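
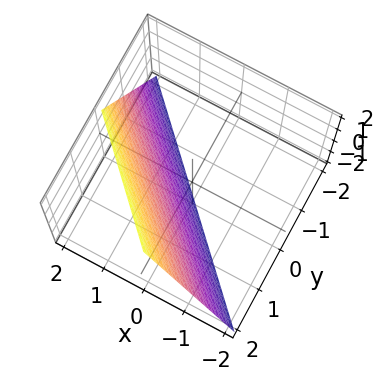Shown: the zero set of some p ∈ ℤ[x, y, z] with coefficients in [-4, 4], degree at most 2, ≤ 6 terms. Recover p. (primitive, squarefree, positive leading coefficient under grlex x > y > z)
First, deg p = 1. The surface is flat (a plane).
Next, checking where it meets the axes: one y-axis crossing is at y = 1; one x-axis crossing is at x = 1; it crosses the z-axis at the gridline z = -2.
Finally, matching integer coefficients to the picture gives p.

2*x + 2*y - z - 2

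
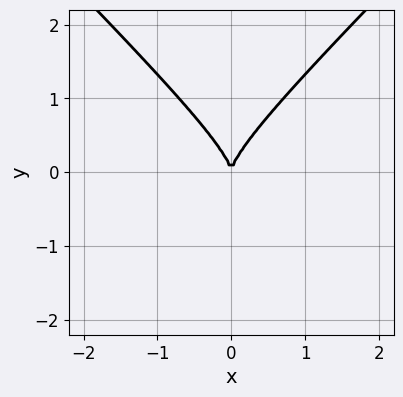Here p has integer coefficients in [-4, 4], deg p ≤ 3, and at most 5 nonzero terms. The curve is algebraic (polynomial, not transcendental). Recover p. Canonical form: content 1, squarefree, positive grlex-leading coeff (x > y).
First, degree: the shape is more complex than any degree-2 curve, so deg p = 3.
Then, symmetries: it's symmetric under x → −x, forcing even powers of x.
Then, from the axis intercepts and sections: it meets the y-axis at y = 0 (among the integer gridlines); it meets the x-axis at x = 0 (among the integer gridlines).
Finally, solving for integer coefficients yields p as stated.

x^2*y - y^3 + x^2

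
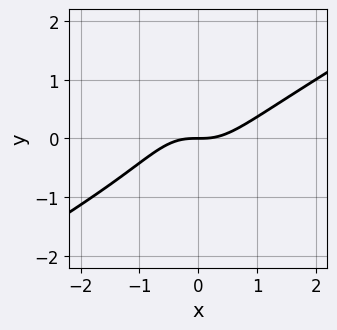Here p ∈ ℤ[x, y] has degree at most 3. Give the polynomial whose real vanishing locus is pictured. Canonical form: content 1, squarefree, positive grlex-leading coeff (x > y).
2*x^3 - 3*x^2*y - y^3 - y^2 - 2*y

Degree: a generic line meets the curve in up to 3 points, so deg p = 3.
Checking where it meets the axes: it crosses the x-axis at the gridline x = 0; one y-axis crossing is at y = 0.
Fitting integer coefficients to these (and the overall shape) gives p.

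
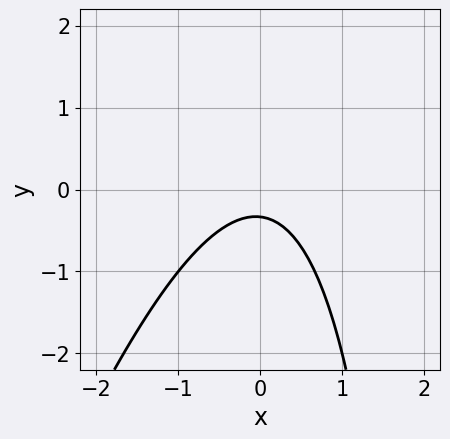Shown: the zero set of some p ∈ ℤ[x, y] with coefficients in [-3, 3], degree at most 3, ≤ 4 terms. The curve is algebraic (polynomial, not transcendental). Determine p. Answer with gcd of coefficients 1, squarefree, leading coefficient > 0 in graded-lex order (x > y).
First, deg p = 2.
Then, reading off the gridlines: the curve avoids every integer x-axis point in the box.
Finally, the integer polynomial consistent with all of this is the stated p.

3*x^2 - x*y + 3*y + 1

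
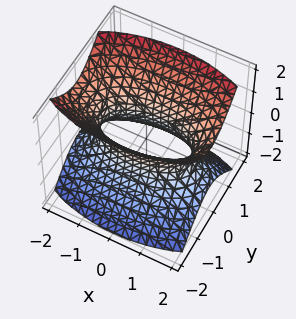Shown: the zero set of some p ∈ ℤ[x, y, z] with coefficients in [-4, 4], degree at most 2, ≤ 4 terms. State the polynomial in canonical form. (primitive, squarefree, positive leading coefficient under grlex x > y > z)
First, deg p = 2. One connected sheet with a waist; a quadric.
Then, symmetries: mirror symmetry z ↦ −z ⇒ only even powers of z; the x ↦ −x reflection is a symmetry, so x appears only in even powers; mirror symmetry y ↦ −y ⇒ only even powers of y.
Next, reading off the gridlines: it misses every integer gridline on the z-axis.
Finally, the integer polynomial consistent with all of this is the stated p.

x^2 + 3*y^2 - 2*z^2 - 2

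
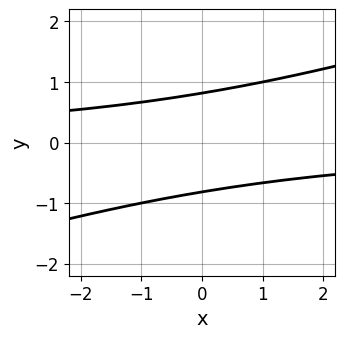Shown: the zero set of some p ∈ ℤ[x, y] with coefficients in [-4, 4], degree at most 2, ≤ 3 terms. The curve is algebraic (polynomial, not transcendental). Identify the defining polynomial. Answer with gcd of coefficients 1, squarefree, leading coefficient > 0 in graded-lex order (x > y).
(a) deg p = 2.
(b) Against the integer gridlines: no x-intercept at any integer in the box.
(c) Putting this together gives p.

x*y - 3*y^2 + 2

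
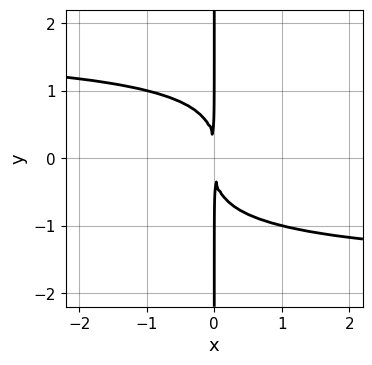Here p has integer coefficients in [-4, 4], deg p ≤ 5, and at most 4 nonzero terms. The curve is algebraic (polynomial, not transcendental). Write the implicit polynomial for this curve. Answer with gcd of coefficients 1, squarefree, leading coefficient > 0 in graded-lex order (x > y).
The degree is 4 — the shape is more complex than any degree-3 curve.
Checking where it meets the axes: the visible y-axis segment lies entirely on the curve.
Assembling these constraints gives the stated polynomial.

x^2*y^2 - 2*x*y^3 - 3*x^2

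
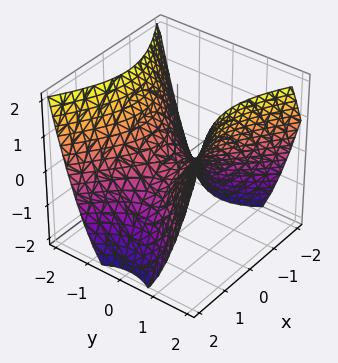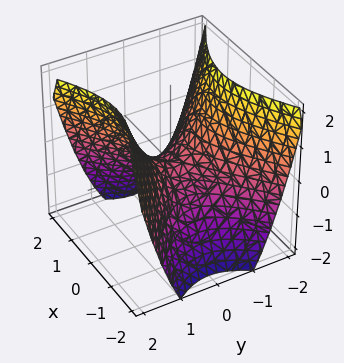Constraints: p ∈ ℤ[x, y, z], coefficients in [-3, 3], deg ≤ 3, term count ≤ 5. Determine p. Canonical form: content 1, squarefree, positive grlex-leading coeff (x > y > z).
2*x^2 - 3*y^2 + 3*z

Degree: a saddle surface; a quadric, so deg p = 2.
Symmetries: it's symmetric under x → −x, forcing even powers of x; mirror symmetry y ↦ −y ⇒ only even powers of y.
From the axis intercepts and sections: it crosses the y-axis at the gridline y = 0; it meets the x-axis at x = 0 (among the integer gridlines).
The integer polynomial consistent with all of this is the stated p.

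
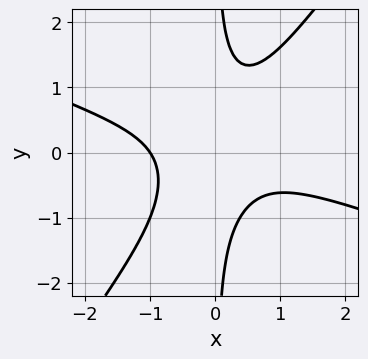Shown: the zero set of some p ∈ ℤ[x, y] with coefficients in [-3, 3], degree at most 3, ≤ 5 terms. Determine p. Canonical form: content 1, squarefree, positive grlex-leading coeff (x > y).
(a) deg p = 3. The shape is more complex than any degree-2 curve.
(b) Against the integer gridlines: it misses every integer gridline on the y-axis; it meets the x-axis at x = -1 (among the integer gridlines).
(c) Matching integer coefficients to the picture gives p.

x^3 + 2*x^2*y - 2*x*y^2 + 1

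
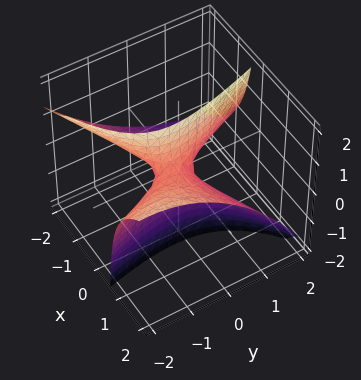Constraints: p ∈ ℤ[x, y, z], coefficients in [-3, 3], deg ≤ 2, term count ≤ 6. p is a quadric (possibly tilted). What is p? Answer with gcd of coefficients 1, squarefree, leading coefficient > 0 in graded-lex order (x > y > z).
x^2 - 2*x*y - 3*x*z - y^2 + z

(a) Degree: a generic line meets the surface in up to 2 points, so deg p = 2.
(b) Against the integer gridlines: it crosses the z-axis at the gridline z = 0; it crosses the y-axis at the gridline y = 0; it meets the x-axis at x = 0 (among the integer gridlines).
(c) Solving for integer coefficients yields p as stated.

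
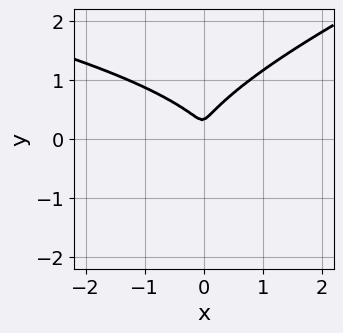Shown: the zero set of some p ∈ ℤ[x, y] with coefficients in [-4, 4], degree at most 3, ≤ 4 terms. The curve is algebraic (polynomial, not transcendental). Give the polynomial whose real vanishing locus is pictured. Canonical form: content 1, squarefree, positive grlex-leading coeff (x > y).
x*y^2 - 3*y^3 + 2*x^2 + y^2

(a) deg p = 3. No degree-2 curve has this shape.
(b) Matching integer coefficients to the picture gives p.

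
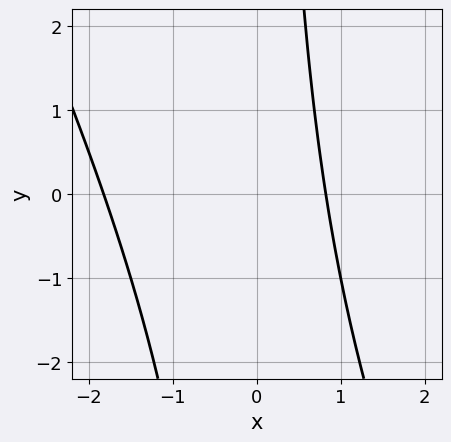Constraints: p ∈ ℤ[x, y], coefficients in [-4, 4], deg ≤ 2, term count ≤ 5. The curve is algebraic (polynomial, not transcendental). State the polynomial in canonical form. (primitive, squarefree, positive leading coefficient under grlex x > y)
2*x^2 + x*y + 2*x - 3

(a) Degree: the shape is more complex than any degree-1 curve, so deg p = 2.
(b) Reading off the gridlines: it misses every integer gridline on the y-axis.
(c) Matching integer coefficients to the picture gives p.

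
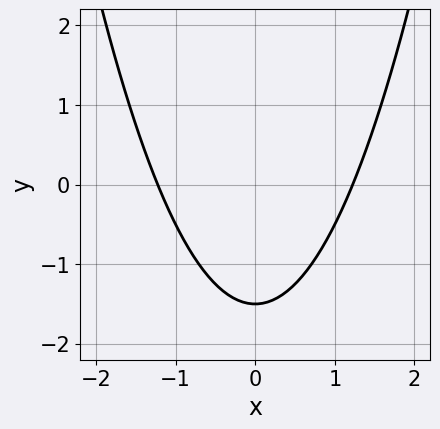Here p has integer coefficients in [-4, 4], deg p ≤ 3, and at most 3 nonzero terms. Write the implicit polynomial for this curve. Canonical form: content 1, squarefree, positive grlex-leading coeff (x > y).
1. Degree: no degree-1 curve has this shape, so deg p = 2.
2. Symmetries: the x ↦ −x reflection is a symmetry, so x appears only in even powers.
3. Solving for integer coefficients yields p as stated.

2*x^2 - 2*y - 3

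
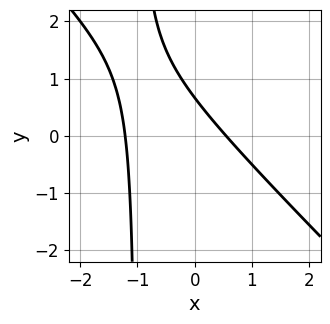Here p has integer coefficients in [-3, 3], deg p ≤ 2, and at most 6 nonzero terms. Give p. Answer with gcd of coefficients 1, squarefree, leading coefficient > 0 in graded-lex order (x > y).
3*x^2 + 3*x*y + 2*x + 3*y - 2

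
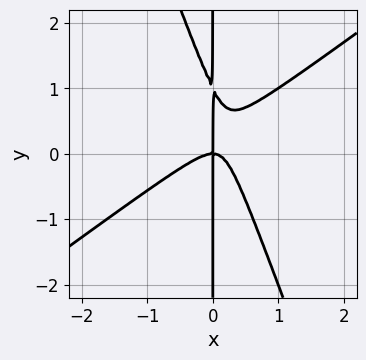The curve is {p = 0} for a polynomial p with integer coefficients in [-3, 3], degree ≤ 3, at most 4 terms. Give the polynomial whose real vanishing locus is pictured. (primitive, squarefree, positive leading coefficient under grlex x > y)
1. deg p = 3. No degree-2 curve has this shape.
2. Reading off the gridlines: it meets the x-axis at x = 0 (among the integer gridlines); every point of the y-axis in the box is on the curve.
3. The integer polynomial consistent with all of this is the stated p.

2*x^3 - 2*x^2*y - x*y^2 + x*y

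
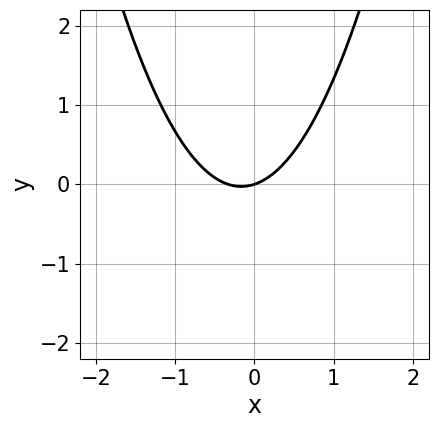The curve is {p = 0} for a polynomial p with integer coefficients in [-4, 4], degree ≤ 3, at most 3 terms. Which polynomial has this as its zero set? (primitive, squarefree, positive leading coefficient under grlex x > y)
deg p = 2. The shape is more complex than any degree-1 curve.
Reading off the gridlines: one y-axis crossing is at y = 0; it meets the x-axis at x = 0 (among the integer gridlines).
Matching integer coefficients to the picture gives p.

3*x^2 + x - 3*y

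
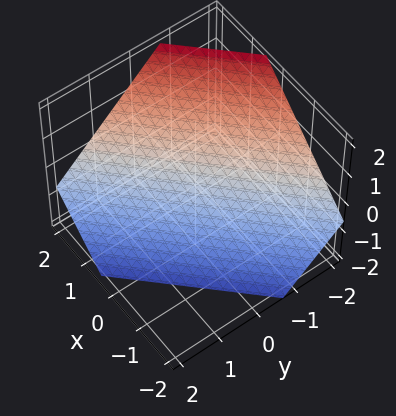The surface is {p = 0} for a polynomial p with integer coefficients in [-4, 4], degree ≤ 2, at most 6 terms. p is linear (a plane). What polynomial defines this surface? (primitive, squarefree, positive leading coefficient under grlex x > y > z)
3*x - 3*y - 3*z - 2

deg p = 1.
Matching integer coefficients to the picture gives p.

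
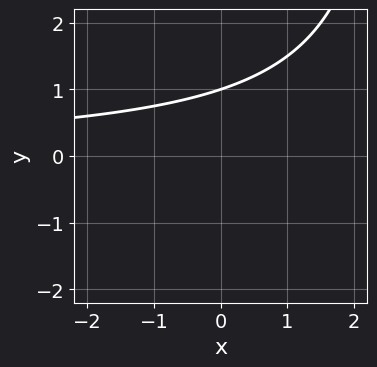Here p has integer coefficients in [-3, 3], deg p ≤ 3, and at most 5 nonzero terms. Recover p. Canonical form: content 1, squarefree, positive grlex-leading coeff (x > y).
(a) deg p = 2.
(b) Checking where it meets the axes: no x-intercept at any integer in the box; it meets the y-axis at y = 1 (among the integer gridlines).
(c) These observations pin down the coefficients.

x*y - 3*y + 3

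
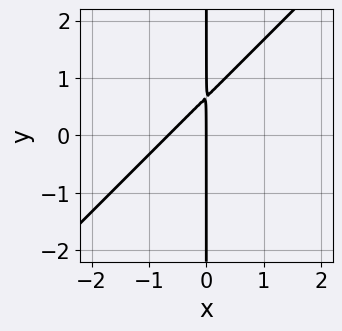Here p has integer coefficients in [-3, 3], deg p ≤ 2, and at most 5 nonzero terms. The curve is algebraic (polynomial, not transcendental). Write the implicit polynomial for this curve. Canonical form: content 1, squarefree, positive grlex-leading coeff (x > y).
3*x^2 - 3*x*y + 2*x

1. deg p = 2. The shape is more complex than any degree-1 curve.
2. Against the integer gridlines: it crosses the x-axis at the gridline x = 0; the visible y-axis segment lies entirely on the curve.
3. Matching integer coefficients to the picture gives p.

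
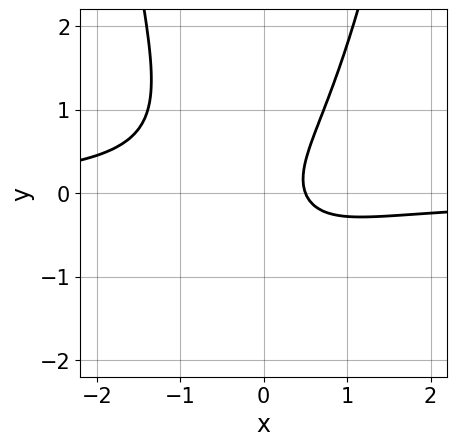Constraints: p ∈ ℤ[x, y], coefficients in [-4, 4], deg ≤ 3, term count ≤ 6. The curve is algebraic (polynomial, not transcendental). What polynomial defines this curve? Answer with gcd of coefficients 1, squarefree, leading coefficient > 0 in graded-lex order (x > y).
deg p = 3.
Observable constraints: it misses every integer gridline on the y-axis.
Solving for integer coefficients yields p as stated.

3*x^2*y - 2*y^2 + 2*x - 1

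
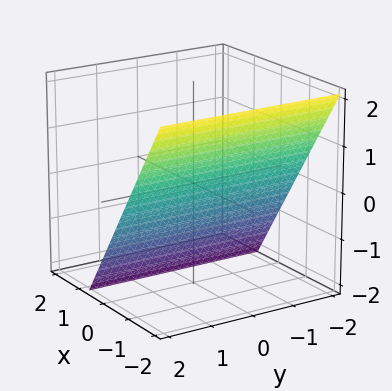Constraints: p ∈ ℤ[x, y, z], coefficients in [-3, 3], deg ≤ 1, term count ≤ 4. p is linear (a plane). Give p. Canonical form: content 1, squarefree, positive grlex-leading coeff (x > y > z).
3*x + 2*z + 2

(a) Degree: the surface is flat (a plane), so deg p = 1.
(b) From the visible intercepts: it meets the z-axis at z = -1 (among the integer gridlines); it misses every integer gridline on the y-axis.
(c) Together with the visible shape, these determine p as stated.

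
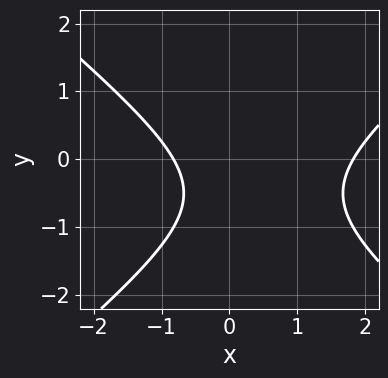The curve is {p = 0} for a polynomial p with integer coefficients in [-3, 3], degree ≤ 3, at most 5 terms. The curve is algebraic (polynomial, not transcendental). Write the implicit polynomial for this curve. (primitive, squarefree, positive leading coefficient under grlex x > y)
2*x^2 - 3*y^2 - 2*x - 3*y - 3

First, the degree is 2 — a generic line meets the curve in up to 2 points.
Next, checking where it meets the axes: no y-intercept at any integer in the box.
Finally, putting this together gives p.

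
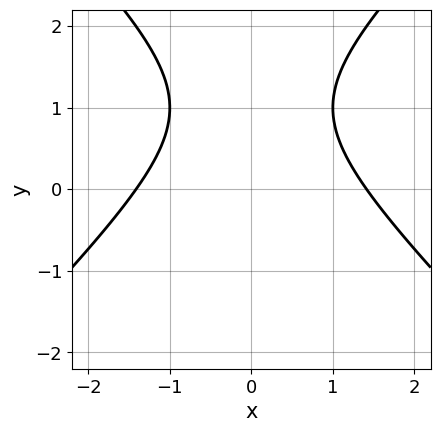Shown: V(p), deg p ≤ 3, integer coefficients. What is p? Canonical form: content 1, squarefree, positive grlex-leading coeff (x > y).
1. deg p = 2. No degree-1 curve has this shape.
2. Symmetries: the x ↦ −x reflection is a symmetry, so x appears only in even powers.
3. Against the integer gridlines: the curve avoids every integer y-axis point in the box.
4. Together with the visible shape, these determine p as stated.

x^2 - y^2 + 2*y - 2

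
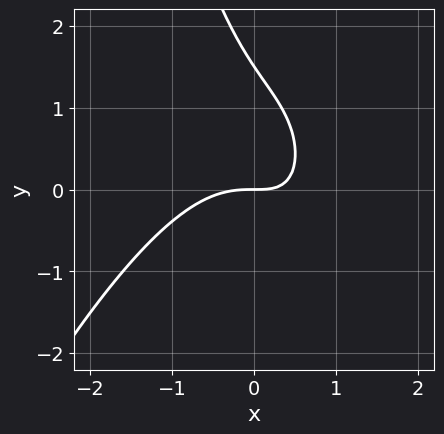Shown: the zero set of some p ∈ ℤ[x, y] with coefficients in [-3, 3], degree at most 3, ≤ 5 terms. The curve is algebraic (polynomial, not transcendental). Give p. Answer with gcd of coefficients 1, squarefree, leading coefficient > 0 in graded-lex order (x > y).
3*x^3 - x^2*y + 3*x*y + 2*y^2 - 3*y

(a) Degree: a generic line meets the curve in up to 3 points, so deg p = 3.
(b) From the axis intercepts and sections: it meets the x-axis at x = 0 (among the integer gridlines); it meets the y-axis at y = 0 (among the integer gridlines).
(c) Putting this together gives p.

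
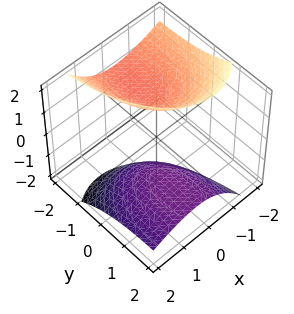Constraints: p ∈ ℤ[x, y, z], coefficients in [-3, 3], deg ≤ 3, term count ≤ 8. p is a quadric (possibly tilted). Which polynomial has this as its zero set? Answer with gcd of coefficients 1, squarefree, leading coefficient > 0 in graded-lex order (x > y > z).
3*x^2 + 3*x*z + y^2 + 3*y*z - 2*z^2 + 3

First, the picture has 2 separate pieces. They look like related sheets of one shape, so recover p as a whole.
Then, degree: a generic line meets the surface in up to 2 points, so deg p = 2.
Next, against the integer gridlines: no y-intercept at any integer in the box; no x-intercept at any integer in the box.
Finally, matching integer coefficients to the picture gives p.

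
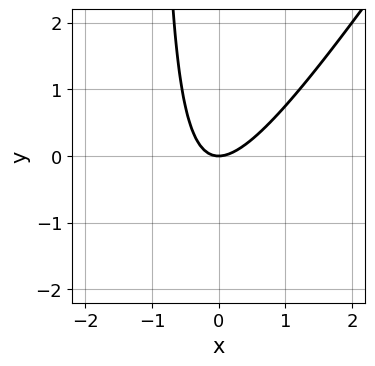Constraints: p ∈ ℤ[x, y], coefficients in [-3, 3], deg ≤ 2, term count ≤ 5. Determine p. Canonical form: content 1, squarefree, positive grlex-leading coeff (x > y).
1. deg p = 2. No degree-1 curve has this shape.
2. Observable constraints: one x-axis crossing is at x = 0; it crosses the y-axis at the gridline y = 0.
3. Fitting integer coefficients to these (and the overall shape) gives p.

3*x^2 - 2*x*y - 2*y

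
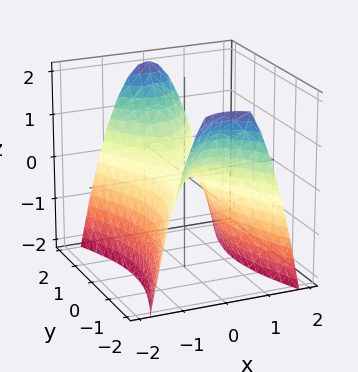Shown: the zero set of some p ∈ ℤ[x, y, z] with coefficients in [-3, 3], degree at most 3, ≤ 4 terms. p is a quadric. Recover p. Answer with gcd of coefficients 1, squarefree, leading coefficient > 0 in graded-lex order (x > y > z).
3*x^2 - y^2 + 2*z

First, the degree is 2 — a hyperbolic paraboloid; a quadric.
Then, symmetries: the x ↦ −x reflection is a symmetry, so x appears only in even powers; it's symmetric under y → −y, forcing even powers of y.
Then, reading off the gridlines: it meets the x-axis at x = 0 (among the integer gridlines); it meets the y-axis at y = 0 (among the integer gridlines).
Finally, together with the visible shape, these determine p as stated.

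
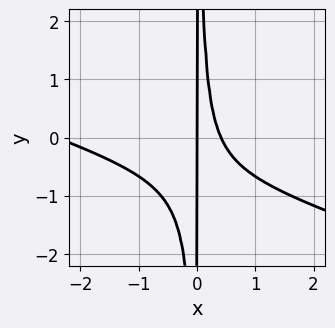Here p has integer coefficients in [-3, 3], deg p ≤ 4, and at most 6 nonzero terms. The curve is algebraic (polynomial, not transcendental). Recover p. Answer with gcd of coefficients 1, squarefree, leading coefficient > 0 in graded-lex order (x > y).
x^3 + 3*x^2*y + 2*x^2 - x

First, degree: no degree-2 curve has this shape, so deg p = 3.
Then, observable constraints: the visible y-axis segment lies entirely on the curve; it meets the x-axis at x = 0 (among the integer gridlines).
Finally, together with the visible shape, these determine p as stated.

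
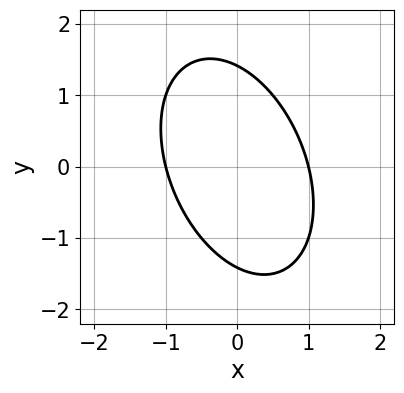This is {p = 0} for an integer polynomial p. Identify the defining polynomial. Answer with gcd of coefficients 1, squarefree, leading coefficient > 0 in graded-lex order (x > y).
2*x^2 + x*y + y^2 - 2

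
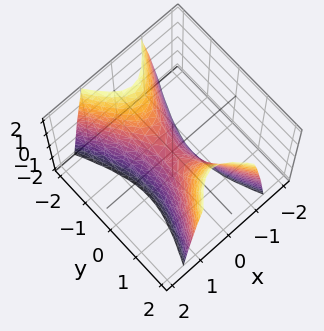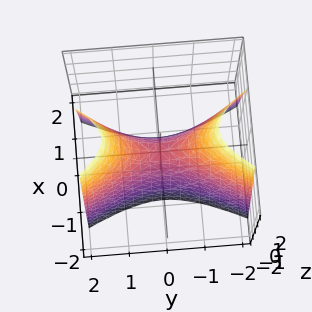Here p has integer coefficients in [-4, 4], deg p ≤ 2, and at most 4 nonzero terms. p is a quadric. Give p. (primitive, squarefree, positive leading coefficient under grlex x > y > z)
(a) The degree is 2 — a saddle surface; a quadric.
(b) Symmetries: mirror symmetry y ↦ −y ⇒ only even powers of y; mirror symmetry x ↦ −x ⇒ only even powers of x.
(c) Against the integer gridlines: it meets the y-axis at y = 0 (among the integer gridlines); one x-axis crossing is at x = 0; one z-axis crossing is at z = 0.
(d) These observations pin down the coefficients.

3*x^2 - y^2 + z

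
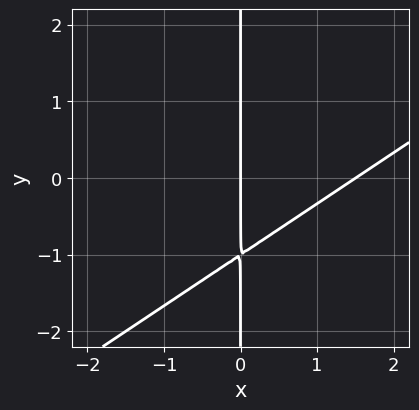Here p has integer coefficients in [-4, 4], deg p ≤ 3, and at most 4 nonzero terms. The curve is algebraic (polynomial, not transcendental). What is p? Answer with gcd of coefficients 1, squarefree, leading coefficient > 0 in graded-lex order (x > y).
2*x^2 - 3*x*y - 3*x

(a) Degree: the shape is more complex than any degree-1 curve, so deg p = 2.
(b) Reading off the gridlines: one x-axis crossing is at x = 0; the visible y-axis segment lies entirely on the curve.
(c) Assembling these constraints gives the stated polynomial.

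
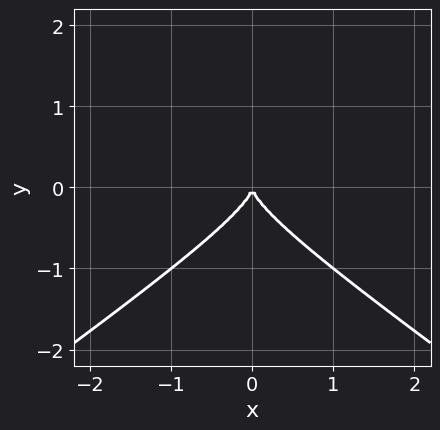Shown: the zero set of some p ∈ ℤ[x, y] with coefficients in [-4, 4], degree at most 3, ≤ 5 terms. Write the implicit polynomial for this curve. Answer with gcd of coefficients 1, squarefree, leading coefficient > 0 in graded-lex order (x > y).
x^2*y - 2*y^3 - x^2

First, the degree is 3 — no degree-2 curve has this shape.
Next, symmetries: the x ↦ −x reflection is a symmetry, so x appears only in even powers.
Next, from the axis intercepts and sections: it crosses the x-axis at the gridline x = 0; it crosses the y-axis at the gridline y = 0.
Finally, matching integer coefficients to the picture gives p.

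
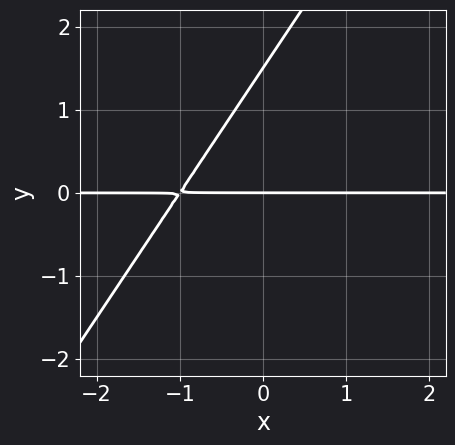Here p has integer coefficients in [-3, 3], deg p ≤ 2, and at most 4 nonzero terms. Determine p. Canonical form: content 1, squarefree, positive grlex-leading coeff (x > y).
3*x*y - 2*y^2 + 3*y

The degree is 2 — a generic line meets the curve in up to 2 points.
Observable constraints: it meets the y-axis at y = 0 (among the integer gridlines); every point of the x-axis in the box is on the curve.
Assembling these constraints gives the stated polynomial.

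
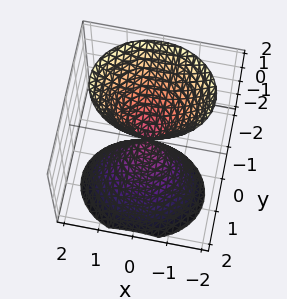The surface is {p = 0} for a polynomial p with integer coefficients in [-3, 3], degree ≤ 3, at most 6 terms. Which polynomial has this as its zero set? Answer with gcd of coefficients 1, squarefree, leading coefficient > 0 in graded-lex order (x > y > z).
First, I count 2 distinct pieces. They look like related sheets of one shape, so recover p as a whole.
Then, the degree is 2 — a generic line meets the surface in up to 2 points.
Next, reading off the gridlines: it crosses the z-axis at the gridline z = 0; one x-axis crossing is at x = 0; one y-axis crossing is at y = 0.
Finally, together with the visible shape, these determine p as stated.

2*x^2 + 3*y^2 + 2*y*z - z^2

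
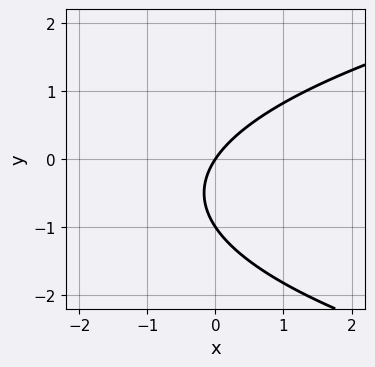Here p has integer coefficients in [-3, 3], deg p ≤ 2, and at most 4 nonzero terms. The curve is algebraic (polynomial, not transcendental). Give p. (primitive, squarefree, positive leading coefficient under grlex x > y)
(a) The degree is 2 — no degree-1 curve has this shape.
(b) From the visible intercepts: the y-axis gridline crossings are at y ∈ {-1, 0}; it crosses the x-axis at the gridline x = 0.
(c) Solving for integer coefficients yields p as stated.

2*y^2 - 3*x + 2*y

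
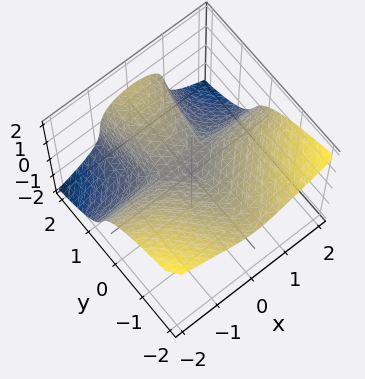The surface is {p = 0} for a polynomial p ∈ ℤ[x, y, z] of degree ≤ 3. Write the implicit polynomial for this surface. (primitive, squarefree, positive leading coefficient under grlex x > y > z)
3*x^2*y + x^2*z + 3*z^3 - x^2 - y^2

1. deg p = 3. No degree-2 surface has this shape.
2. Reading off the gridlines: it crosses the y-axis at the gridline y = 0; it meets the z-axis at z = 0 (among the integer gridlines).
3. Together with the visible shape, these determine p as stated.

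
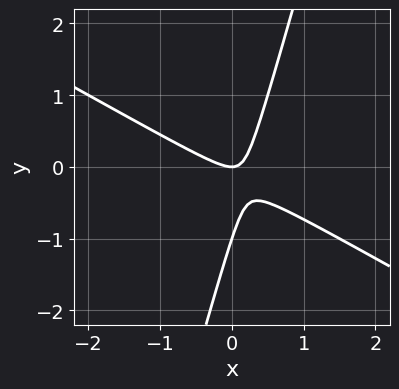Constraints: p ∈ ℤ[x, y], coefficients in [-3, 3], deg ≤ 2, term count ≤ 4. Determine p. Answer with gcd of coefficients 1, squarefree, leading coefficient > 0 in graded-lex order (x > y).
2*x^2 + 3*x*y - y^2 - y

First, deg p = 2. The shape is more complex than any degree-1 curve.
Then, reading off the gridlines: it meets the x-axis at x = 0 (among the integer gridlines); among the integer gridlines, it crosses the y-axis at y ∈ {-1, 0}.
Finally, assembling these constraints gives the stated polynomial.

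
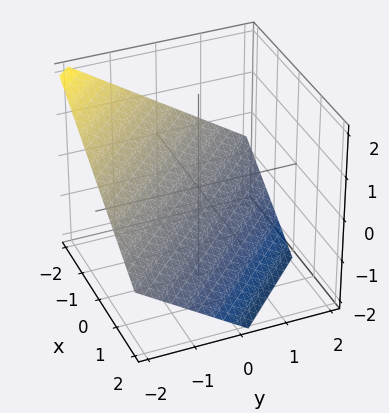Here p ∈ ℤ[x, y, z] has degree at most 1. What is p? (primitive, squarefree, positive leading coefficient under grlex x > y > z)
The degree is 1 — the surface is flat (a plane).
From the visible intercepts: it crosses the x-axis at the gridline x = -1; it crosses the y-axis at the gridline y = -1.
Solving for integer coefficients yields p as stated.

2*x + 2*y + 3*z + 2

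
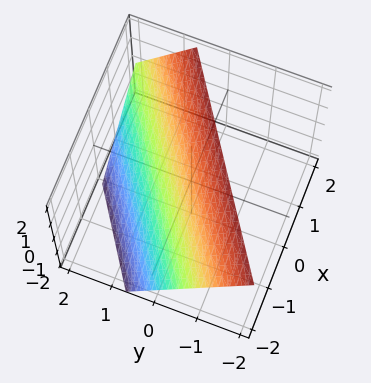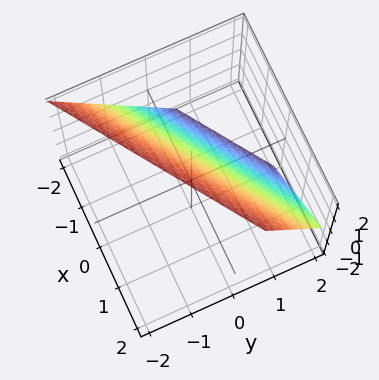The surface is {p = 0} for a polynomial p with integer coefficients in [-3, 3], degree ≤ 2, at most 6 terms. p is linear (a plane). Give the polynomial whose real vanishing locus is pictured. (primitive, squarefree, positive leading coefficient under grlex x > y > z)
2*x - 3*y - 2*z + 2

Degree: the surface is flat (a plane), so deg p = 1.
Against the integer gridlines: one x-axis crossing is at x = -1; it crosses the z-axis at the gridline z = 1.
These observations pin down the coefficients.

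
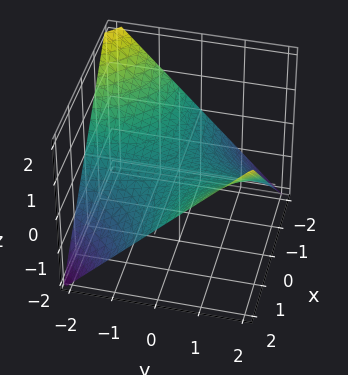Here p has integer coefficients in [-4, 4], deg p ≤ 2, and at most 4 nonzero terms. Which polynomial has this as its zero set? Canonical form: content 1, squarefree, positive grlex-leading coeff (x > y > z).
1. Degree: a hyperbolic paraboloid; a quadric, so deg p = 2.
2. Checking where it meets the axes: the visible y-axis segment lies entirely on the surface; one z-axis crossing is at z = 0; the visible x-axis segment lies entirely on the surface.
3. Matching integer coefficients to the picture gives p.

x*y - 2*z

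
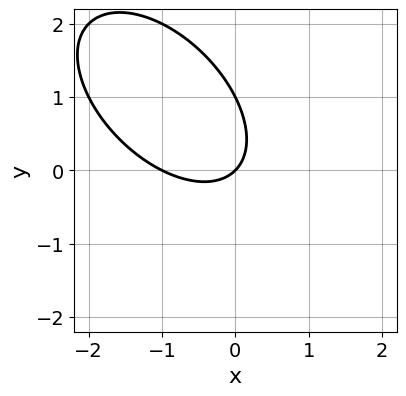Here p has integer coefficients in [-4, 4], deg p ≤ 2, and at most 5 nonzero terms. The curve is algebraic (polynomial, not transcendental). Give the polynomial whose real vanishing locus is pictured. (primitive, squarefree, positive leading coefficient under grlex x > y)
x^2 + x*y + y^2 + x - y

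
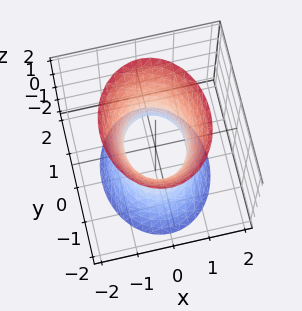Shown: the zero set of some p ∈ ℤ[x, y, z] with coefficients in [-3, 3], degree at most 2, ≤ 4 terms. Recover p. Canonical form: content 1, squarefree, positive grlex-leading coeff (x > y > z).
3*x^2 + 2*y^2 - z^2 - 2

Degree: an hourglass — one-sheet hyperboloid; a quadric, so deg p = 2.
Symmetries: mirror symmetry z ↦ −z ⇒ only even powers of z; the x ↦ −x reflection is a symmetry, so x appears only in even powers; mirror symmetry y ↦ −y ⇒ only even powers of y.
Checking where it meets the axes: the y-axis gridline crossings are at y ∈ {-1, 1}; no z-intercept at any integer in the box.
Assembling these constraints gives the stated polynomial.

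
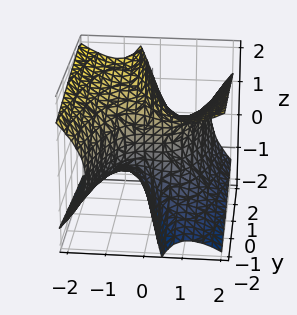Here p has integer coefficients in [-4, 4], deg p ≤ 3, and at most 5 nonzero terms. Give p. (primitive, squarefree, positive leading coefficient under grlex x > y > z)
2*x^3 - 3*x*z^2 - 3*y

(a) deg p = 3. The shape is more complex than any degree-2 surface.
(b) Observable constraints: it meets the x-axis at x = 0 (among the integer gridlines); it crosses the y-axis at the gridline y = 0.
(c) Putting this together gives p. Check: (0, 0, -1) on the z-axis lies on the surface, and p(0, 0, -1) = 0. ✓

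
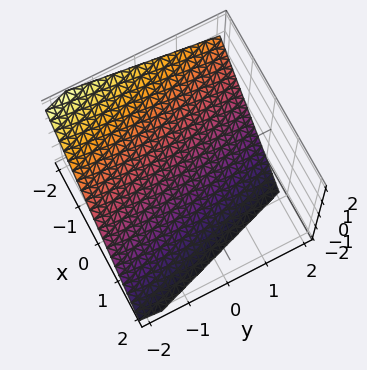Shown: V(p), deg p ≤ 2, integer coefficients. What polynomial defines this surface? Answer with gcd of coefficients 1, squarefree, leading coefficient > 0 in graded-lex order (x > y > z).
3*x + y + 3*z + 2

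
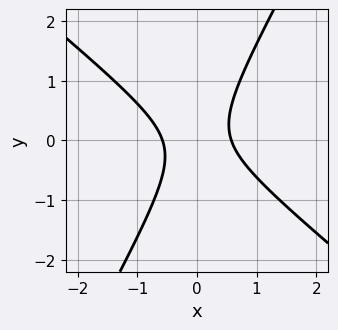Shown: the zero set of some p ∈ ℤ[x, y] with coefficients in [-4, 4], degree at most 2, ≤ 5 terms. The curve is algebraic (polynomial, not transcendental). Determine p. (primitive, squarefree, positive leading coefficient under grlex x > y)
First, deg p = 2. A generic line meets the curve in up to 2 points.
Then, observable constraints: it misses every integer gridline on the y-axis.
Finally, together with the visible shape, these determine p as stated.

3*x^2 + 2*x*y - 2*y^2 - 1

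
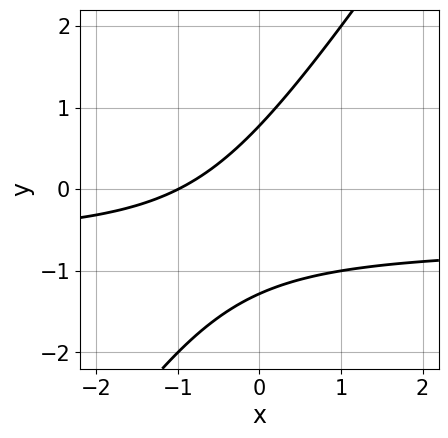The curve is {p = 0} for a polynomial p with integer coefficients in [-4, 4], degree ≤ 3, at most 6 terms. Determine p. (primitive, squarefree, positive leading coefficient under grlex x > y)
First, deg p = 2. A generic line meets the curve in up to 2 points.
Next, against the integer gridlines: one x-axis crossing is at x = -1.
Finally, assembling these constraints gives the stated polynomial.

3*x*y - 2*y^2 + 2*x - y + 2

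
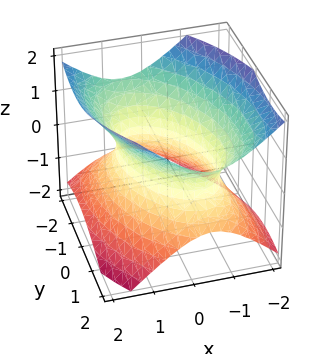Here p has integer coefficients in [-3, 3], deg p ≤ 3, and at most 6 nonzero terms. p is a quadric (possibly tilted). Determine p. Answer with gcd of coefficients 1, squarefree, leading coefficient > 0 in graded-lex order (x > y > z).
First, deg p = 2.
Next, from the visible intercepts: it misses every integer gridline on the z-axis; among the integer gridlines, it crosses the x-axis at x ∈ {-1, 1}.
Finally, solving for integer coefficients yields p as stated.

2*x^2 + x*y + y^2 - 2*z^2 - 2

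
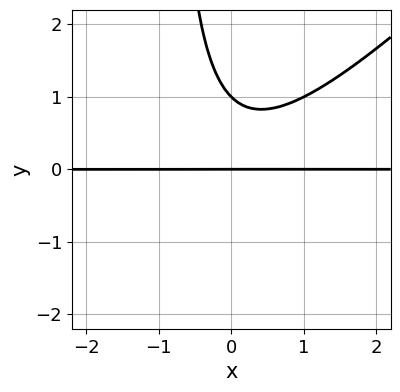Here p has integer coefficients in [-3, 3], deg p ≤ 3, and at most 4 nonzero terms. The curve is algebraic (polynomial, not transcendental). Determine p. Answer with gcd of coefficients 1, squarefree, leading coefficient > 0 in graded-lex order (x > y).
(a) deg p = 3. A generic line meets the curve in up to 3 points.
(b) From the axis intercepts and sections: the visible x-axis segment lies entirely on the curve; among the integer gridlines, it crosses the y-axis at y ∈ {0, 1}.
(c) Together with the visible shape, these determine p as stated.

x^2*y - x*y^2 - y^2 + y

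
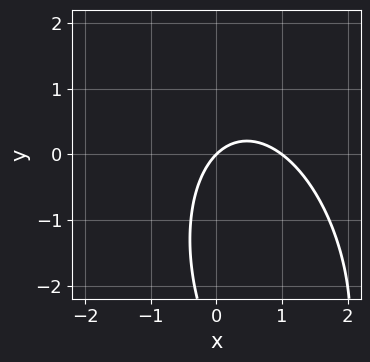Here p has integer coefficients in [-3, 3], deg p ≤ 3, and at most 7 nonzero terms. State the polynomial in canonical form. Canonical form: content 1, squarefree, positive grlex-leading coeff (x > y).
Degree: a generic line meets the curve in up to 2 points, so deg p = 2.
Observable constraints: it crosses the y-axis at the gridline y = 0; the x-axis gridline crossings are at x ∈ {0, 1}.
Putting this together gives p.

3*x^2 + x*y + y^2 - 3*x + 3*y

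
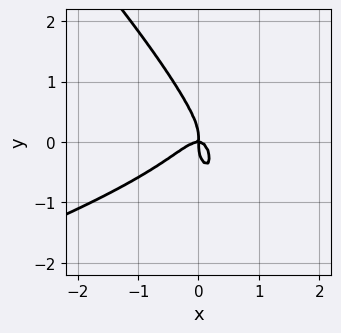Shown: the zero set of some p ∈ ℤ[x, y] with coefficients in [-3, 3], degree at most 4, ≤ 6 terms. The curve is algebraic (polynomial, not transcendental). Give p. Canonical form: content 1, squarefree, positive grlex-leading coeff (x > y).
2*x*y^3 + 2*y^4 + 3*x^3 - 3*x^2*y + x*y

First, the degree is 4 — no degree-3 curve has this shape.
Then, observable constraints: one y-axis crossing is at y = 0; it crosses the x-axis at the gridline x = 0.
Finally, the integer polynomial consistent with all of this is the stated p.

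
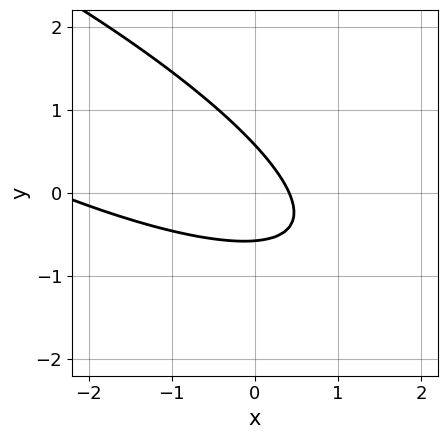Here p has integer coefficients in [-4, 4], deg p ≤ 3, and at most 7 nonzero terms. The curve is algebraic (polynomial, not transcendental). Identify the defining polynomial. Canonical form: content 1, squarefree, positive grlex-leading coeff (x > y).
x^2 + 3*x*y + 3*y^2 + 2*x - 1

1. The degree is 2 — no degree-1 curve has this shape.
2. Solving for integer coefficients yields p as stated.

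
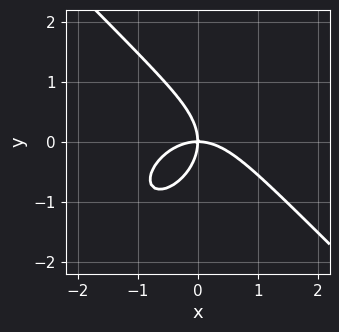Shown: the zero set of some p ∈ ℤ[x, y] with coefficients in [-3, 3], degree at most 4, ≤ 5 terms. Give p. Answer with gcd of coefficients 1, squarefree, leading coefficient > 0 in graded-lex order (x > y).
(a) deg p = 3. The shape is more complex than any degree-2 curve.
(b) From the axis intercepts and sections: it meets the x-axis at x = 0 (among the integer gridlines); it crosses the y-axis at the gridline y = 0.
(c) Assembling these constraints gives the stated polynomial.

2*x^3 + 2*y^3 + 3*x*y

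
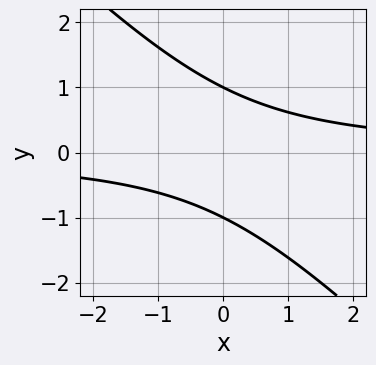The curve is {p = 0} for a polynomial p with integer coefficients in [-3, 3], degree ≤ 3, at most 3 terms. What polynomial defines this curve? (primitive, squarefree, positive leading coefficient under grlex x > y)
First, degree: no degree-1 curve has this shape, so deg p = 2.
Next, against the integer gridlines: among the integer gridlines, it crosses the y-axis at y ∈ {-1, 1}; it misses every integer gridline on the x-axis.
Finally, fitting integer coefficients to these (and the overall shape) gives p.

x*y + y^2 - 1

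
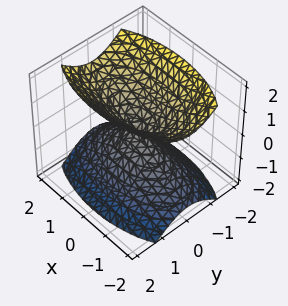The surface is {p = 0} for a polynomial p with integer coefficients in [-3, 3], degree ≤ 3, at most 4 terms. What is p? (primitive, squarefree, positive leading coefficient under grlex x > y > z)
x^2 + 3*y^2 - 2*z^2

(a) There are 2 components.
(b) deg p = 2.
(c) Symmetries: the z ↦ −z reflection is a symmetry, so z appears only in even powers; mirror symmetry y ↦ −y ⇒ only even powers of y; mirror symmetry x ↦ −x ⇒ only even powers of x.
(d) Reading off the gridlines: it meets the y-axis at y = 0 (among the integer gridlines); it meets the x-axis at x = 0 (among the integer gridlines); it crosses the z-axis at the gridline z = 0.
(e) Solving for integer coefficients yields p as stated.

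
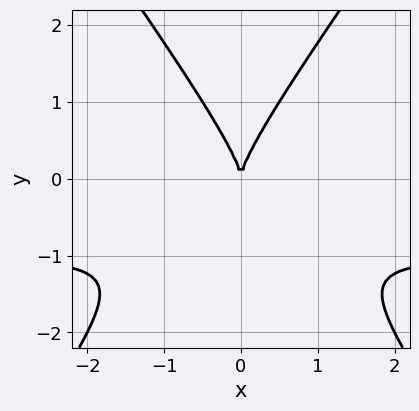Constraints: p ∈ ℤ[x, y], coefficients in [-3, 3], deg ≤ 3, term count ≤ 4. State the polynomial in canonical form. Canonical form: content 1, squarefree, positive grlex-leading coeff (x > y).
First, the degree is 3 — the shape is more complex than any degree-2 curve.
Then, symmetries: mirror symmetry x ↦ −x ⇒ only even powers of x.
Then, checking where it meets the axes: one y-axis crossing is at y = 0; it crosses the x-axis at the gridline x = 0.
Finally, putting this together gives p.

2*x^2*y - y^3 + 2*x^2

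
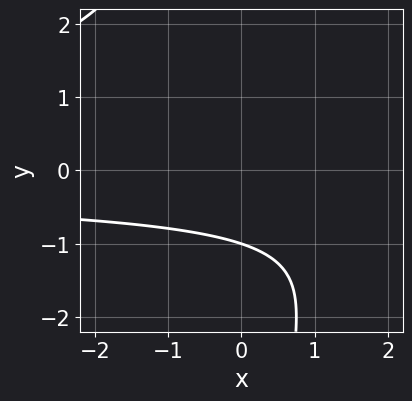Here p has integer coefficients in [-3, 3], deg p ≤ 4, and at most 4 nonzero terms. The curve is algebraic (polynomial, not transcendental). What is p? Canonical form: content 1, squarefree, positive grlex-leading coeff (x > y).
x*y^2 + 3*y + 3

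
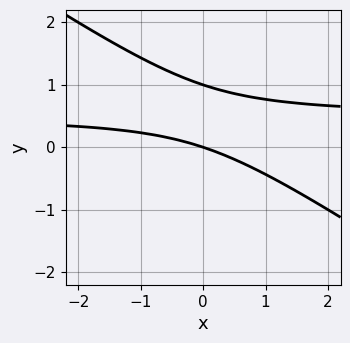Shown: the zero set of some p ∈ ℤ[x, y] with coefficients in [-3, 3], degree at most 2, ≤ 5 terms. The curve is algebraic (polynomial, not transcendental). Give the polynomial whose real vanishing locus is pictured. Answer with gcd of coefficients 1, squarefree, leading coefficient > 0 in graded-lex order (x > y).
2*x*y + 3*y^2 - x - 3*y

First, the degree is 2 — a generic line meets the curve in up to 2 points.
Next, from the axis intercepts and sections: it meets the x-axis at x = 0 (among the integer gridlines); the y-axis gridline crossings are at y ∈ {0, 1}.
Finally, these observations pin down the coefficients.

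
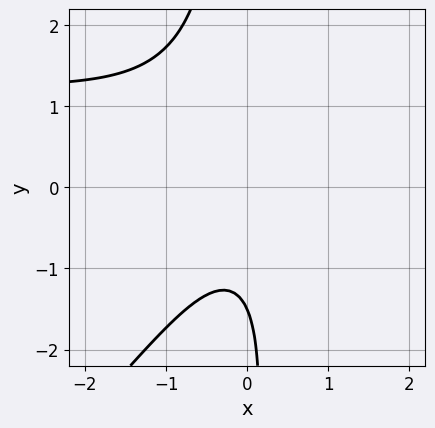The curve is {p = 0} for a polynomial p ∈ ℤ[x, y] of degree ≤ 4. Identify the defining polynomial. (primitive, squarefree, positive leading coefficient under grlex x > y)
2*x^2*y - 2*x*y^2 - 3*x^2 - 2*y - 3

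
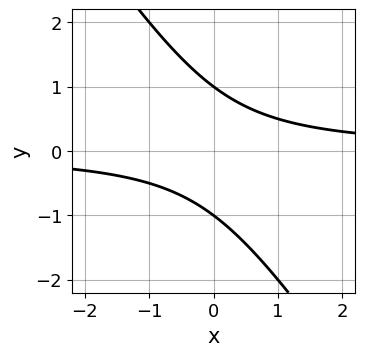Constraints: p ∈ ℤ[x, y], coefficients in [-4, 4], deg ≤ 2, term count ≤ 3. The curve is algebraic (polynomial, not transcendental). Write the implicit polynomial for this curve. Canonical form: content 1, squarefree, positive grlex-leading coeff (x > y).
(a) deg p = 2. The shape is more complex than any degree-1 curve.
(b) From the axis intercepts and sections: the y-axis gridline crossings are at y ∈ {-1, 1}; no x-intercept at any integer in the box.
(c) These observations pin down the coefficients.

3*x*y + 2*y^2 - 2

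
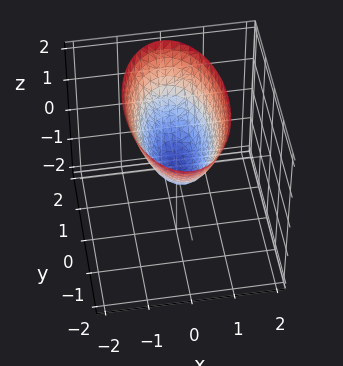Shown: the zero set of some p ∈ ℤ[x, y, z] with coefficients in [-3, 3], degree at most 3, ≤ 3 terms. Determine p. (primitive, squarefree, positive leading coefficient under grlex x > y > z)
3*x^2 + y^2 - 2*z

First, degree: a paraboloid; a quadric, so deg p = 2.
Then, symmetries: mirror symmetry x ↦ −x ⇒ only even powers of x; mirror symmetry y ↦ −y ⇒ only even powers of y.
Then, from the visible intercepts: one z-axis crossing is at z = 0; it crosses the y-axis at the gridline y = 0.
Finally, together with the visible shape, these determine p as stated.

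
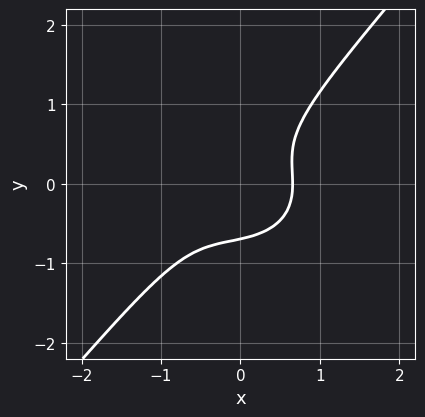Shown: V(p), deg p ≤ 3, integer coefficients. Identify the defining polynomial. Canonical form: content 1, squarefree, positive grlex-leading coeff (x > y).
(a) The degree is 3 — a generic line meets the curve in up to 3 points.
(b) The integer polynomial consistent with all of this is the stated p.

2*x^3 + 2*x*y^2 - 3*y^3 + x^2 - 1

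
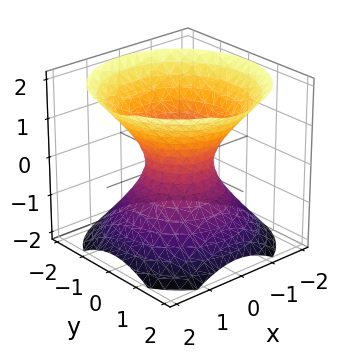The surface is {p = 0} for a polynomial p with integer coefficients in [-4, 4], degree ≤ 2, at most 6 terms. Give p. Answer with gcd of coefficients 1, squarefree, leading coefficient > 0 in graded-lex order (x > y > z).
(a) deg p = 2. An hourglass — one-sheet hyperboloid; a quadric.
(b) Symmetries: the surface is invariant under rotation about z: p = q(x² + y², z); mirror symmetry z ↦ −z ⇒ only even powers of z.
(c) From the visible intercepts: a circular section at z = 1 has radius between 1 and 2; no z-intercept at any integer in the box.
(d) These observations pin down the coefficients.

3*x^2 + 3*y^2 - 3*z^2 - 2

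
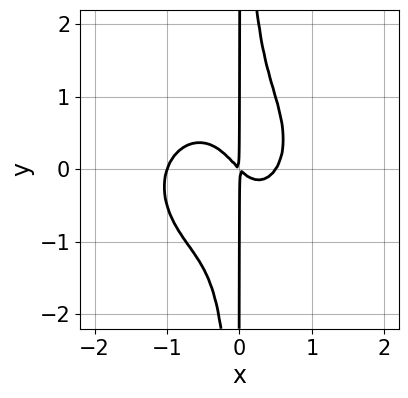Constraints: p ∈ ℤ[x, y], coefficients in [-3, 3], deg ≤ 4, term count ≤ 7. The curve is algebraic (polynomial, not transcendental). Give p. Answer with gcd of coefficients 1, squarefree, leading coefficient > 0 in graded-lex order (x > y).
(a) deg p = 4.
(b) Reading off the gridlines: every point of the y-axis in the box is on the curve; it meets the x-axis at x = -1 (among the integer gridlines).
(c) Putting this together gives p.

2*x^4 + 2*x^2*y^2 + x^3 - x^2 - x*y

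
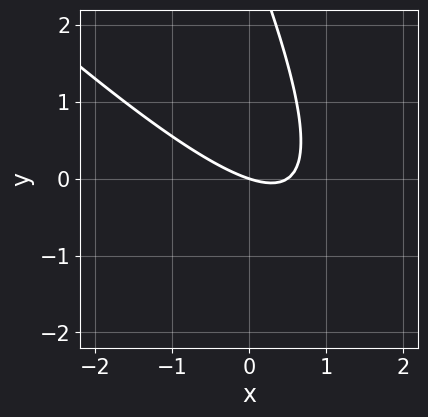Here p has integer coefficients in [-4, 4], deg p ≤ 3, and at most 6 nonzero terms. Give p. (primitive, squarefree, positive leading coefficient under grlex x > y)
2*x^2 + 3*x*y + y^2 - x - 3*y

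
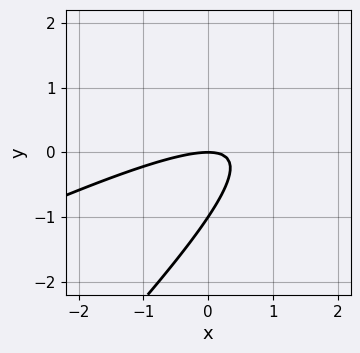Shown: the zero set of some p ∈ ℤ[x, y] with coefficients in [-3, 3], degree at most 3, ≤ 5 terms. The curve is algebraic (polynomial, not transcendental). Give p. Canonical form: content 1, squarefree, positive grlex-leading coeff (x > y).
x^2 - 3*x*y + 2*y^2 + 2*y

(a) Degree: no degree-1 curve has this shape, so deg p = 2.
(b) From the visible intercepts: it crosses the x-axis at the gridline x = 0; the y-axis gridline crossings are at y ∈ {-1, 0}.
(c) Assembling these constraints gives the stated polynomial.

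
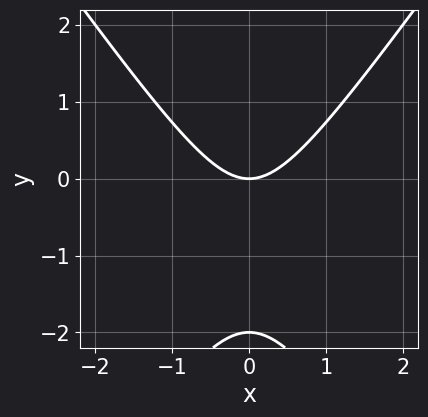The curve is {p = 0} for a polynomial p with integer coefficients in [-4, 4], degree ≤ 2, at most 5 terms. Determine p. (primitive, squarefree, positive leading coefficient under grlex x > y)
1. The degree is 2 — no degree-1 curve has this shape.
2. Symmetries: the x ↦ −x reflection is a symmetry, so x appears only in even powers.
3. Against the integer gridlines: the y-axis gridline crossings are at y ∈ {-2, 0}; it meets the x-axis at x = 0 (among the integer gridlines).
4. Putting this together gives p.

2*x^2 - y^2 - 2*y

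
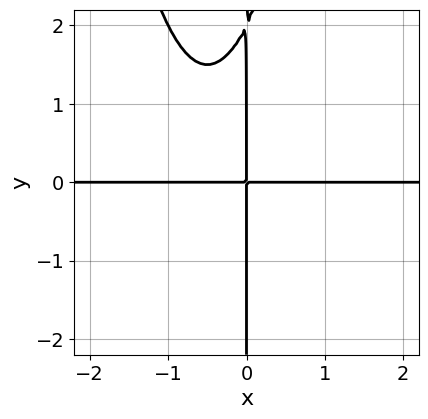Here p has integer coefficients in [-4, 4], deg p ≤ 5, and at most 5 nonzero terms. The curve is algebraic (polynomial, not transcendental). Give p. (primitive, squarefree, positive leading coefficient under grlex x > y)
2*x^3*y + 2*x^2*y - x*y^2 + 2*x*y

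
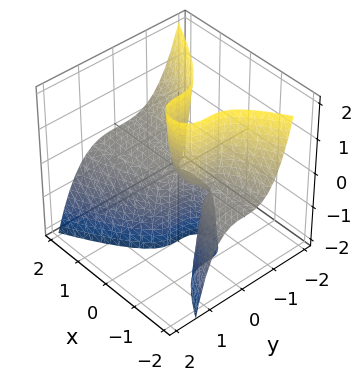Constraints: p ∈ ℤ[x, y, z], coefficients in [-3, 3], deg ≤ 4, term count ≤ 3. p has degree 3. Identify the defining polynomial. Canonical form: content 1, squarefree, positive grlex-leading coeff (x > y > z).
First, the degree is 3 — a generic line meets the surface in up to 3 points.
Next, observable constraints: the visible z-axis segment lies entirely on the surface; the visible x-axis segment lies entirely on the surface; it meets the y-axis at y = 0 (among the integer gridlines).
Finally, together with the visible shape, these determine p as stated.

x^2*z + 2*y^3 + x*z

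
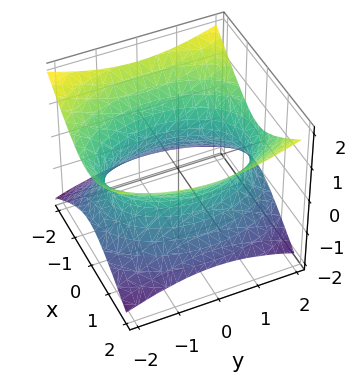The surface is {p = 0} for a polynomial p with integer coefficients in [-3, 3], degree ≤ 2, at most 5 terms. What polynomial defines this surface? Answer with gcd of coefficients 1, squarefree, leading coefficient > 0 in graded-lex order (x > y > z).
First, degree: an hourglass — one-sheet hyperboloid; a quadric, so deg p = 2.
Then, symmetries: mirror symmetry z ↦ −z ⇒ only even powers of z; mirror symmetry y ↦ −y ⇒ only even powers of y; mirror symmetry x ↦ −x ⇒ only even powers of x.
Then, reading off the gridlines: the surface avoids every integer z-axis point in the box.
Finally, putting this together gives p.

2*x^2 + y^2 - 3*z^2 - 3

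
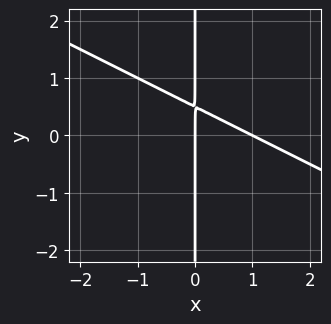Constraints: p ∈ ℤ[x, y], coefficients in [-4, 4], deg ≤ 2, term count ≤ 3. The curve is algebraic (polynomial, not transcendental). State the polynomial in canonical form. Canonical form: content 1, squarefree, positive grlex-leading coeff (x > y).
Degree: a generic line meets the curve in up to 2 points, so deg p = 2.
Observable constraints: the visible y-axis segment lies entirely on the curve; among the integer gridlines, it crosses the x-axis at x ∈ {0, 1}.
Together with the visible shape, these determine p as stated.

x^2 + 2*x*y - x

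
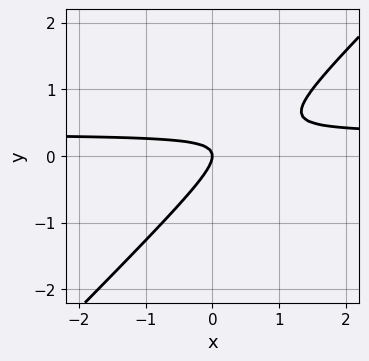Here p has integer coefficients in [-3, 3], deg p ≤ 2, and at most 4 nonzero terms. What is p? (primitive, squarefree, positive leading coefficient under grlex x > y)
First, the degree is 2 — a generic line meets the curve in up to 2 points.
Then, reading off the gridlines: it meets the y-axis at y = 0 (among the integer gridlines); it meets the x-axis at x = 0 (among the integer gridlines).
Finally, these observations pin down the coefficients.

3*x*y - 3*y^2 - x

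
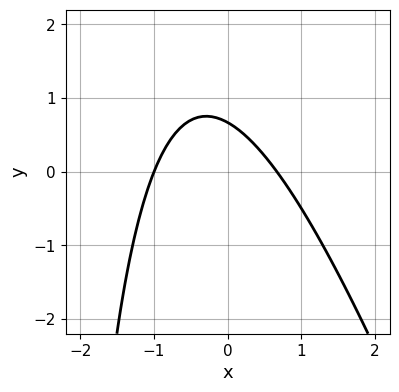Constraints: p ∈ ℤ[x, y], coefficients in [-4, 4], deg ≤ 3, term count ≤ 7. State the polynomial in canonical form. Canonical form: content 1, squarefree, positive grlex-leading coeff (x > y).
3*x^2 + x*y + x + 3*y - 2

First, deg p = 2. The shape is more complex than any degree-1 curve.
Next, from the axis intercepts and sections: it crosses the x-axis at the gridline x = -1.
Finally, the integer polynomial consistent with all of this is the stated p.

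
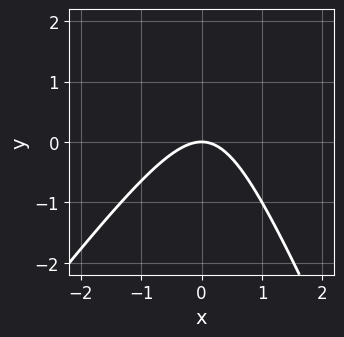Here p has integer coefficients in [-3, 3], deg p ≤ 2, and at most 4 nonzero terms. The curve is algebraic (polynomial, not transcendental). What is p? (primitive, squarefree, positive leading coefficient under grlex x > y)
3*x^2 - x*y - y^2 + 3*y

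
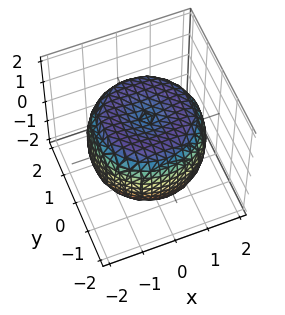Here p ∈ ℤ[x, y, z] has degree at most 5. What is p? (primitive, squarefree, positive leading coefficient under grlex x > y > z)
1. The degree is 4 — no degree-3 surface has this shape.
2. By symmetry, every cross-section ⟂ z is a circle, so x, y appear only via x² + y².
3. From the axis intercepts and sections: among the integer gridlines, it crosses the z-axis at z ∈ {-1, 1}; a circular section at z = -1 has radius between 1 and 2.
4. Assembling these constraints gives the stated polynomial.

x^4 + 2*x^2*y^2 + y^4 - 2*x^2 - 2*y^2 + 2*z^2 - 2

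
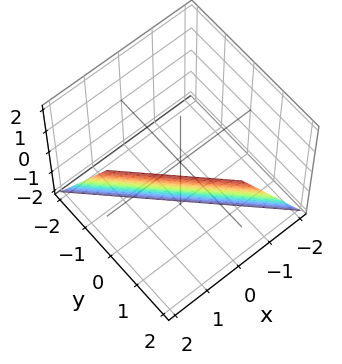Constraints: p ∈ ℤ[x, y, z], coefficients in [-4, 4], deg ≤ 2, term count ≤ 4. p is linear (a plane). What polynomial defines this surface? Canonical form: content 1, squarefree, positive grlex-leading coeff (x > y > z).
(a) Degree: every cross-section is a straight line — this is a plane, so deg p = 1.
(b) Reading off the gridlines: one z-axis crossing is at z = -2; it meets the x-axis at x = 1 (among the integer gridlines); it crosses the y-axis at the gridline y = 1.
(c) Assembling these constraints gives the stated polynomial.

2*x + 2*y - z - 2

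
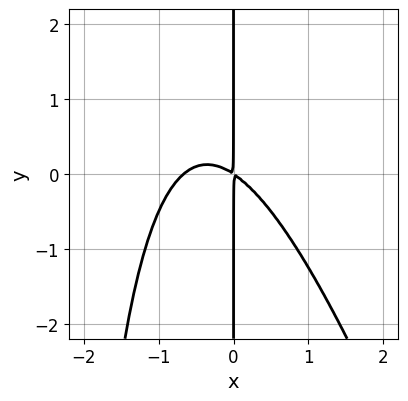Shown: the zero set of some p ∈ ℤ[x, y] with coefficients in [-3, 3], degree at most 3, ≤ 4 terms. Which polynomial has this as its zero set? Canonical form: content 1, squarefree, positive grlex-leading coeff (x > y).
3*x^3 + x^2*y + 2*x^2 + 3*x*y

First, the degree is 3 — no degree-2 curve has this shape.
Next, from the axis intercepts and sections: the visible y-axis segment lies entirely on the curve.
Finally, these observations pin down the coefficients.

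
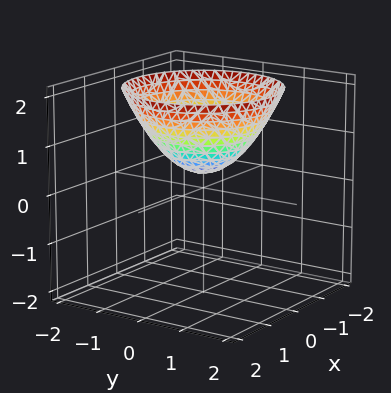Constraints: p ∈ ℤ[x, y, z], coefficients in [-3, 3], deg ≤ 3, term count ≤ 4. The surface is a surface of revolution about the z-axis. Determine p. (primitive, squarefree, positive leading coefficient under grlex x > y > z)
deg p = 2. A generic line meets the surface in up to 2 points.
Symmetries: the surface is invariant under rotation about z: p = q(x² + y², z).
Reading off the gridlines: it misses every integer gridline on the x-axis; a circular section at z = 1 has radius exactly 1.
Fitting integer coefficients to these (and the overall shape) gives p.

2*x^2 + 2*y^2 - 3*z + 1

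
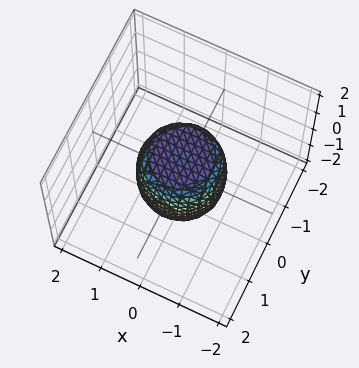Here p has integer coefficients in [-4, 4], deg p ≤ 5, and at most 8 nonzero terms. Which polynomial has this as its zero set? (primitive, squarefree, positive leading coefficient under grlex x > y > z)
First, deg p = 4.
Next, symmetries: rotational symmetry about the z-axis ⇒ p depends on x, y only through x² + y².
Next, reading off the gridlines: among the integer gridlines, it crosses the z-axis at z ∈ {-1, 1}; the x-axis gridline crossings are at x ∈ {-1, 1}.
Finally, matching integer coefficients to the picture gives p.

2*x^4 + 4*x^2*y^2 + 2*y^4 - x^2 - y^2 + z^2 - 1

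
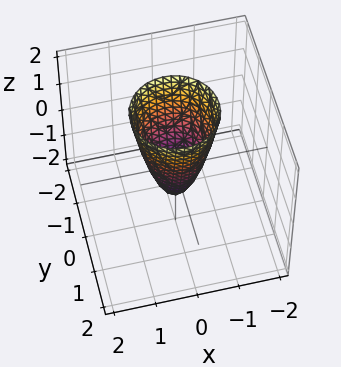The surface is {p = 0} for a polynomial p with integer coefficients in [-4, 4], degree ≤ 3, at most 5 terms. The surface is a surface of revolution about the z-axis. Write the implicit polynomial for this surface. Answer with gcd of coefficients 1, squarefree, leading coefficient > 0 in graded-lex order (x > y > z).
(a) The degree is 2 — no degree-1 surface has this shape.
(b) Symmetries: the z-axis is an axis of rotation, so x and y enter only as x² + y².
(c) Against the integer gridlines: it meets the z-axis at z = -1 (among the integer gridlines); a circular section at z = 2 has radius exactly 1.
(d) Together with the visible shape, these determine p as stated.

3*x^2 + 3*y^2 - z - 1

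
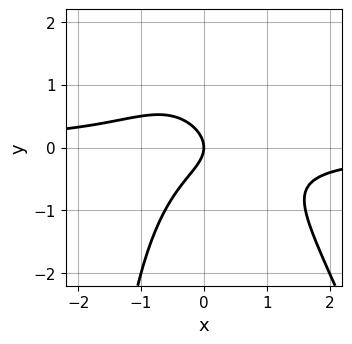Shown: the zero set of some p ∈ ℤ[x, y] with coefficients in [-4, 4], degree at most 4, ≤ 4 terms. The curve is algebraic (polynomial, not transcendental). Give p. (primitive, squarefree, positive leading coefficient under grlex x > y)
3*x^2*y + x*y^2 + 3*y^2 + 2*x

deg p = 3. The shape is more complex than any degree-2 curve.
From the axis intercepts and sections: it crosses the x-axis at the gridline x = 0; it meets the y-axis at y = 0 (among the integer gridlines).
These observations pin down the coefficients.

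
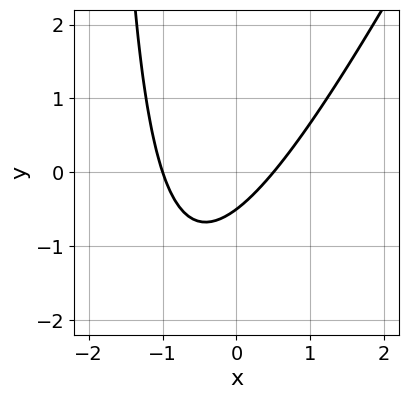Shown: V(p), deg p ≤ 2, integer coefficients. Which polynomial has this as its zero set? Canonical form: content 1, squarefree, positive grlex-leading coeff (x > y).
1. The degree is 2 — a generic line meets the curve in up to 2 points.
2. Against the integer gridlines: it crosses the x-axis at the gridline x = -1.
3. Assembling these constraints gives the stated polynomial.

2*x^2 - x*y + x - 2*y - 1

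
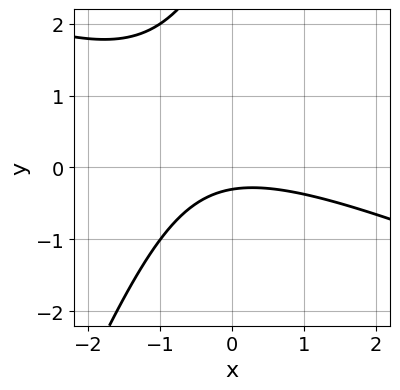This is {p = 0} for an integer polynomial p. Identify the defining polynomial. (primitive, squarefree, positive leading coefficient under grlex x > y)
x^2 + 2*x*y - y^2 + 3*y + 1

1. deg p = 2. The shape is more complex than any degree-1 curve.
2. From the visible intercepts: no x-intercept at any integer in the box.
3. Solving for integer coefficients yields p as stated.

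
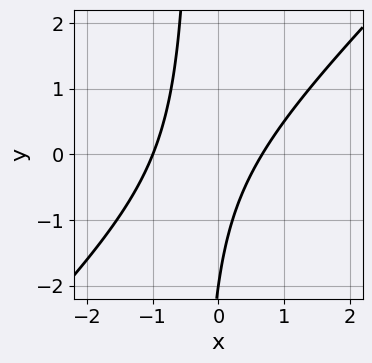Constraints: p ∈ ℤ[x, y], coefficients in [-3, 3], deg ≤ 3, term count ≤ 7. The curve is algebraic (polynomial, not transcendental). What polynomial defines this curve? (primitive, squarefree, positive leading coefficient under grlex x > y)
3*x^2 - 3*x*y + x - y - 2

First, degree: a generic line meets the curve in up to 2 points, so deg p = 2.
Then, against the integer gridlines: it meets the y-axis at y = -2 (among the integer gridlines); it meets the x-axis at x = -1 (among the integer gridlines).
Finally, these observations pin down the coefficients.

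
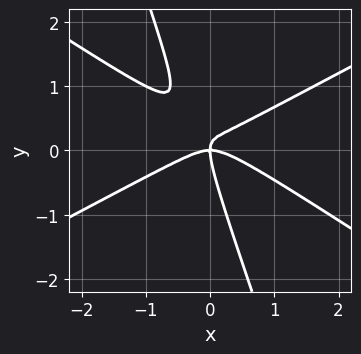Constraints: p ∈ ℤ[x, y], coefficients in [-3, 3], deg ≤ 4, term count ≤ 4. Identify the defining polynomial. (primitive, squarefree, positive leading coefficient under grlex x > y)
(a) The degree is 3 — a generic line meets the curve in up to 3 points.
(b) From the visible intercepts: it crosses the x-axis at the gridline x = 0; it meets the y-axis at y = 0 (among the integer gridlines).
(c) Putting this together gives p.

x^3 - 3*x*y^2 - y^3 + x*y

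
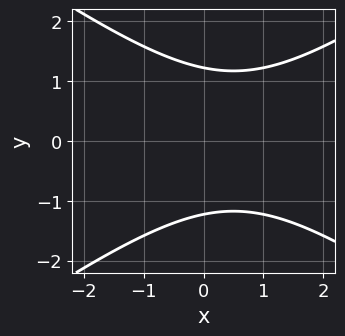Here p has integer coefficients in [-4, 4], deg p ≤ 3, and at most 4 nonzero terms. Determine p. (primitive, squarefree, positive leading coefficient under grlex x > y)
1. The degree is 2 — a generic line meets the curve in up to 2 points.
2. Symmetries: it's symmetric under y → −y, forcing even powers of y.
3. Reading off the gridlines: it misses every integer gridline on the x-axis.
4. Assembling these constraints gives the stated polynomial.

x^2 - 2*y^2 - x + 3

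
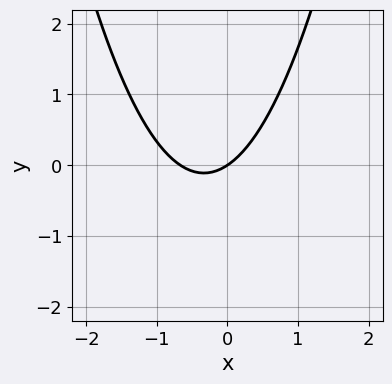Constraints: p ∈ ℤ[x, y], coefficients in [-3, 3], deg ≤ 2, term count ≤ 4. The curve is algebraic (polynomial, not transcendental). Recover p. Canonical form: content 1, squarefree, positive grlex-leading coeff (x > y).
3*x^2 + 2*x - 3*y

deg p = 2. No degree-1 curve has this shape.
From the axis intercepts and sections: it crosses the x-axis at the gridline x = 0; one y-axis crossing is at y = 0.
Together with the visible shape, these determine p as stated.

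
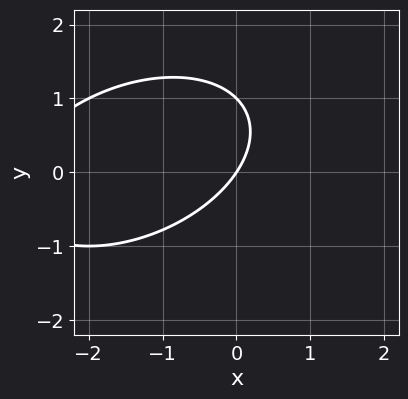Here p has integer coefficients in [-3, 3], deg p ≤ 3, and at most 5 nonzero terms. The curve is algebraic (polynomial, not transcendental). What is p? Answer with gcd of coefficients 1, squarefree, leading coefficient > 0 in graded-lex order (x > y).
First, degree: the shape is more complex than any degree-1 curve, so deg p = 2.
Next, reading off the gridlines: one x-axis crossing is at x = 0; among the integer gridlines, it crosses the y-axis at y ∈ {0, 1}.
Finally, fitting integer coefficients to these (and the overall shape) gives p.

x^2 - x*y + 2*y^2 + 3*x - 2*y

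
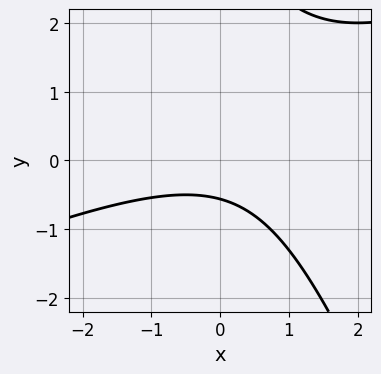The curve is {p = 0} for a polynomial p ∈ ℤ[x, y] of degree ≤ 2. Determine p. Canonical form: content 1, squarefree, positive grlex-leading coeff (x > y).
First, degree: the shape is more complex than any degree-1 curve, so deg p = 2.
Then, observable constraints: it misses every integer gridline on the x-axis.
Finally, assembling these constraints gives the stated polynomial.

x^2 - 2*x*y - y^2 + 3*y + 2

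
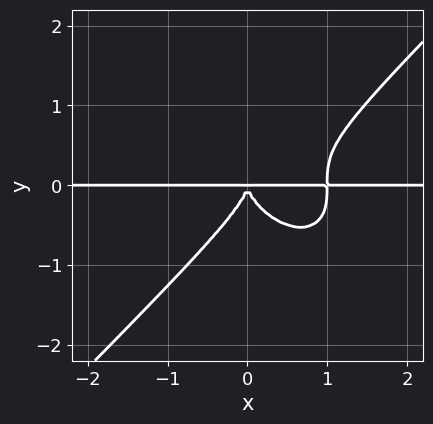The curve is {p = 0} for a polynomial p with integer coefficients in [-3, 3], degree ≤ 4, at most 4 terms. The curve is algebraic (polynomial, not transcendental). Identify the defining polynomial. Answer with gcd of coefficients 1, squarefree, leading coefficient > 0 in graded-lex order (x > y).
x^3*y - y^4 - x^2*y

(a) Degree: the shape is more complex than any degree-3 curve, so deg p = 4.
(b) Reading off the gridlines: the visible x-axis segment lies entirely on the curve.
(c) These observations pin down the coefficients.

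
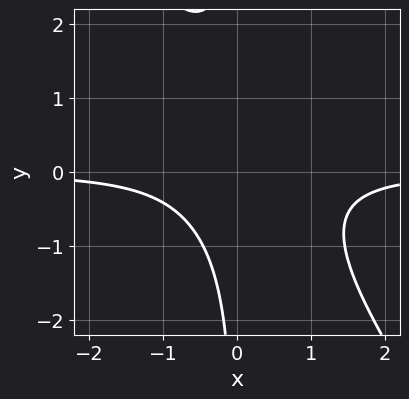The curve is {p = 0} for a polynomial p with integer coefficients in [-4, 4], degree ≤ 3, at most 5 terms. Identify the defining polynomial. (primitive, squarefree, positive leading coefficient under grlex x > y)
3*x^2*y + 2*x*y^2 - x*y + 2

First, the degree is 3 — no degree-2 curve has this shape.
Then, from the axis intercepts and sections: no x-intercept at any integer in the box; it misses every integer gridline on the y-axis.
Finally, putting this together gives p.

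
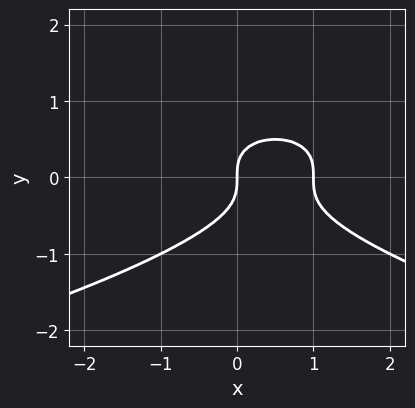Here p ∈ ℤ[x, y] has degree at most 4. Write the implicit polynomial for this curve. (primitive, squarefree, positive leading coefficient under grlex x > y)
1. Degree: no degree-2 curve has this shape, so deg p = 3.
2. From the visible intercepts: among the integer gridlines, it crosses the x-axis at x ∈ {0, 1}; one y-axis crossing is at y = 0.
3. Matching integer coefficients to the picture gives p.

2*y^3 + x^2 - x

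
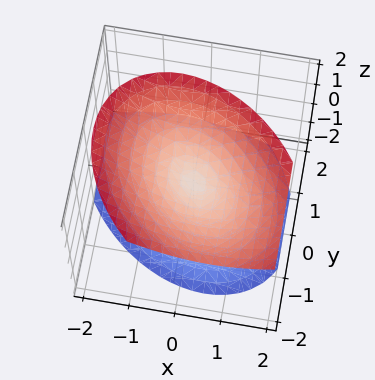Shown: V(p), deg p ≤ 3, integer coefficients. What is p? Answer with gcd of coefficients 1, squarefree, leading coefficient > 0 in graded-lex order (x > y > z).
(a) I count 2 distinct pieces. They look like related sheets of one shape, so recover p as a whole.
(b) Degree: no degree-1 surface has this shape, so deg p = 2.
(c) Checking where it meets the axes: it meets the y-axis at y = 0 (among the integer gridlines); one x-axis crossing is at x = 0; it crosses the z-axis at the gridline z = 0.
(d) Solving for integer coefficients yields p as stated.

3*x^2 + 2*x*y + 3*y^2 + 2*y*z - 3*z^2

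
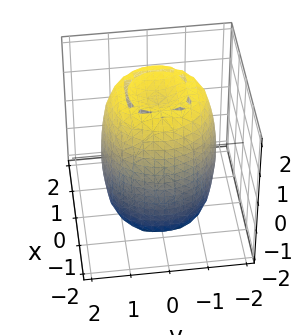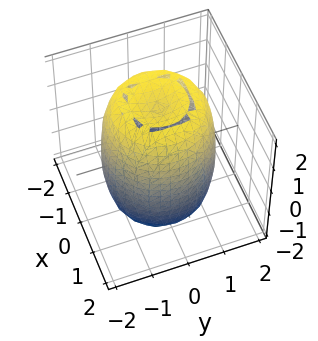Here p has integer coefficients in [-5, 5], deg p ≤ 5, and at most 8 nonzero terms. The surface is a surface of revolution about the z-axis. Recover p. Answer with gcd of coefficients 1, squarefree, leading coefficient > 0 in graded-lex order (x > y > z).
2*x^4 + 4*x^2*y^2 + 2*y^4 - 3*x^2 - 3*y^2 + z^2 - 3

First, degree: a generic line meets the surface in up to 4 points, so deg p = 4.
Then, symmetry: the z-axis is an axis of rotation, so x and y enter only as x² + y².
Next, checking where it meets the axes: a circular section at z = 1 has radius between 1 and 2.
Finally, together with the visible shape, these determine p as stated.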